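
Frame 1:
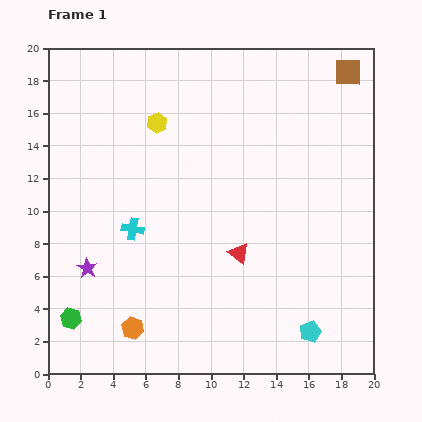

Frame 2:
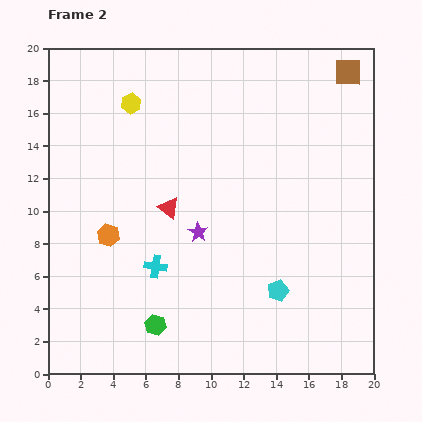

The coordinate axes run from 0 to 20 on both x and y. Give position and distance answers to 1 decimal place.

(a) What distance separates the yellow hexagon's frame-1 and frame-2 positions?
2.0

The yellow hexagon moved from (6.7, 15.4) to (5.1, 16.6), a distance of √(1.6² + 1.2²) ≈ 2.0.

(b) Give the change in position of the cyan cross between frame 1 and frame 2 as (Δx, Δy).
(1.4, -2.3)

The cyan cross was at (5.2, 8.9) in frame 1 and (6.6, 6.6) in frame 2.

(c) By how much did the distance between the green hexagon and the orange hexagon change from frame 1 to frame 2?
+2.4

Distance in frame 1: 3.8. Distance in frame 2: 6.2.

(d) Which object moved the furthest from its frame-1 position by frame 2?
the purple star

(moved 7.1; next 5.9)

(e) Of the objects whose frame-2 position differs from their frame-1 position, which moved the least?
the yellow hexagon

(moved 2.0)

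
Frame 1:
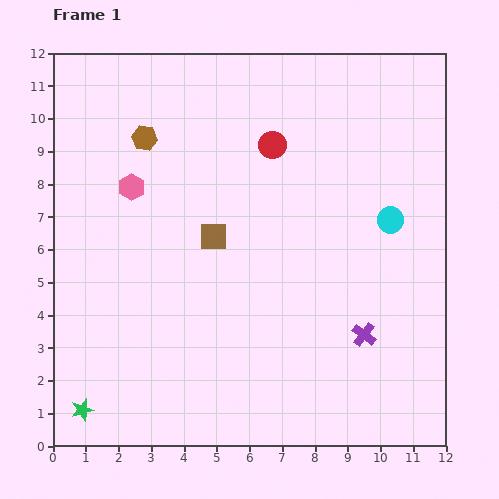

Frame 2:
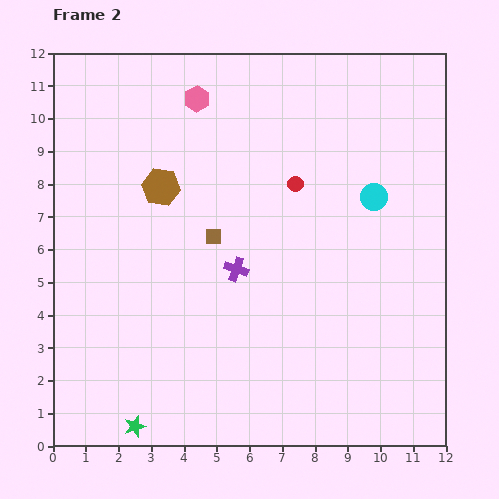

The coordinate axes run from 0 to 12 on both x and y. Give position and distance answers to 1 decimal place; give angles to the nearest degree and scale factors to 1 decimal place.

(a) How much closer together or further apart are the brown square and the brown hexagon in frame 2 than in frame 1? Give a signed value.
-1.5

Distance in frame 1: 3.7. Distance in frame 2: 2.2.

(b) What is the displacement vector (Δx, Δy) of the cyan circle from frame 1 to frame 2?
(-0.5, 0.7)

The cyan circle was at (10.3, 6.9) in frame 1 and (9.8, 7.6) in frame 2.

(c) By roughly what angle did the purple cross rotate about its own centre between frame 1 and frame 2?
18° counter-clockwise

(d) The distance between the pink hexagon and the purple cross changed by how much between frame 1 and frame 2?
-3.1

Distance in frame 1: 8.4. Distance in frame 2: 5.3.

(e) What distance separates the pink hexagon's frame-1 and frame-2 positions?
3.4

The pink hexagon moved from (2.4, 7.9) to (4.4, 10.6), a distance of √(2.0² + 2.7²) ≈ 3.4.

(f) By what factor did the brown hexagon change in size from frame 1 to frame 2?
1.5×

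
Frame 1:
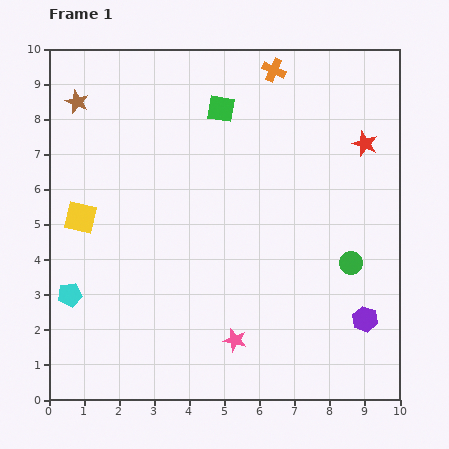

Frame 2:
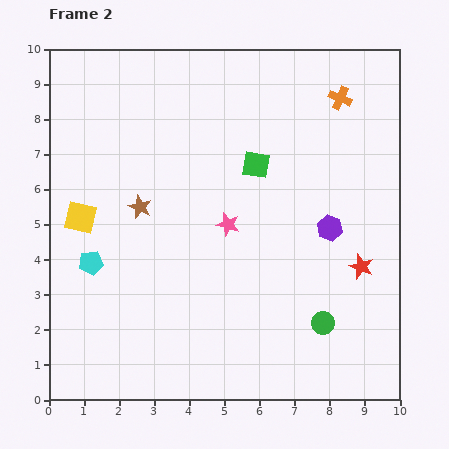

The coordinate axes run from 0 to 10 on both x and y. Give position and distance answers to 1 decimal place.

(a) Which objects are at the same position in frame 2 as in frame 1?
the yellow square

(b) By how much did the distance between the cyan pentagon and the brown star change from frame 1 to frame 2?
-3.4

Distance in frame 1: 5.5. Distance in frame 2: 2.1.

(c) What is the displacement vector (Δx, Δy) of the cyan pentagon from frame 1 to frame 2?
(0.6, 0.9)

The cyan pentagon was at (0.6, 3.0) in frame 1 and (1.2, 3.9) in frame 2.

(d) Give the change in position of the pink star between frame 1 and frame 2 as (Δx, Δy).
(-0.2, 3.3)

The pink star was at (5.3, 1.7) in frame 1 and (5.1, 5.0) in frame 2.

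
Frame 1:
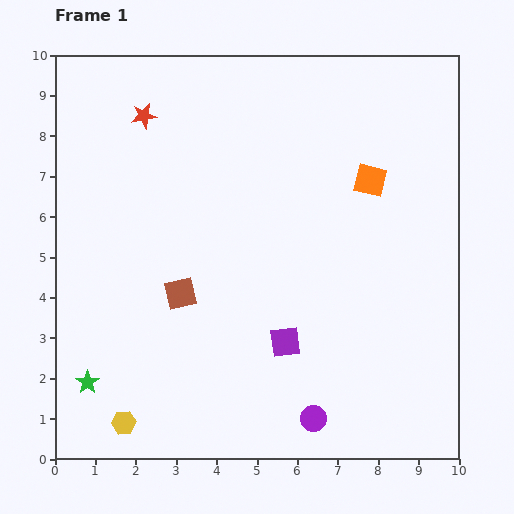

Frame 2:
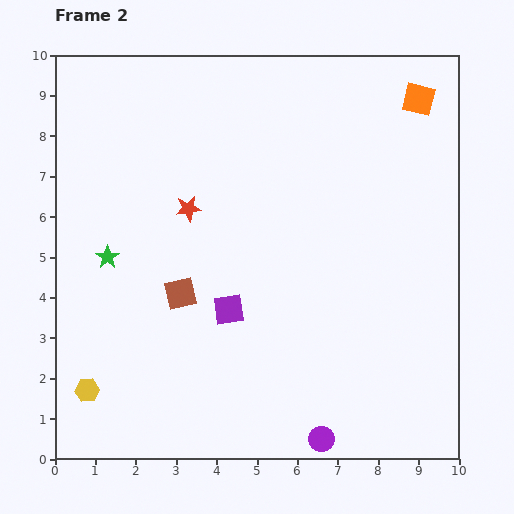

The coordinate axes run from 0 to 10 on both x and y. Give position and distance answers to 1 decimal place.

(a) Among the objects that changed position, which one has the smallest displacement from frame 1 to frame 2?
the purple circle

(moved 0.5)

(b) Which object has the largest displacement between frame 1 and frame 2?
the green star

(moved 3.1; next 2.5)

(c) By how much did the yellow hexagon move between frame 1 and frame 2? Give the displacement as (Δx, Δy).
(-0.9, 0.8)

The yellow hexagon was at (1.7, 0.9) in frame 1 and (0.8, 1.7) in frame 2.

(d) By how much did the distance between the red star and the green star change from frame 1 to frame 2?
-4.4

Distance in frame 1: 6.7. Distance in frame 2: 2.3.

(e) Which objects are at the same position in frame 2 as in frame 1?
the brown square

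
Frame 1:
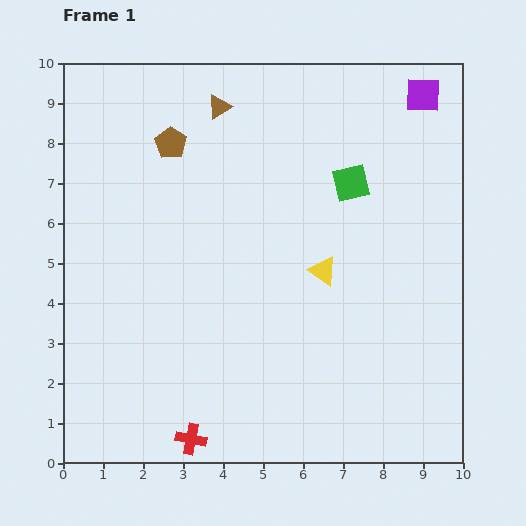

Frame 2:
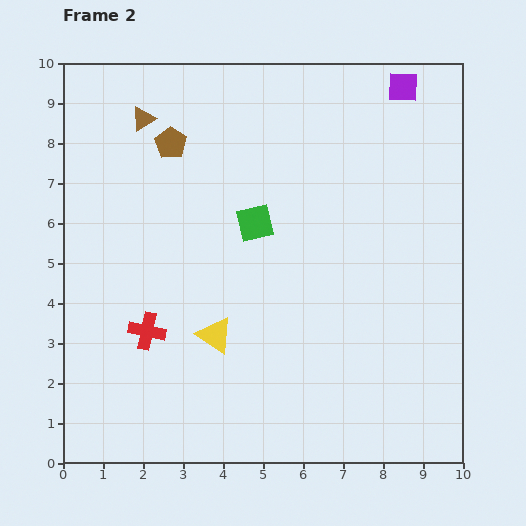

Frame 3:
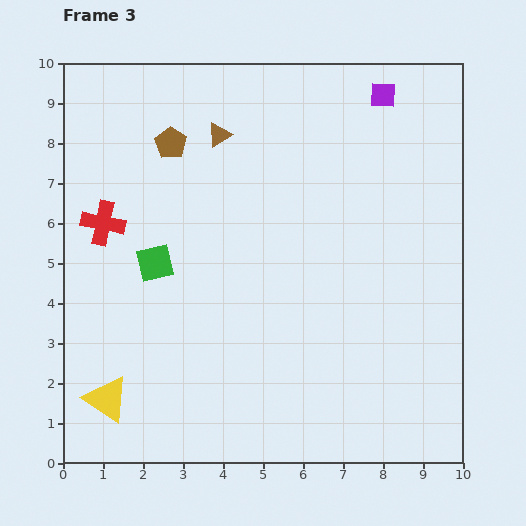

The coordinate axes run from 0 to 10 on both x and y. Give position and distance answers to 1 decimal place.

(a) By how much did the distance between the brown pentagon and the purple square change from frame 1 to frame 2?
-0.4

Distance in frame 1: 6.4. Distance in frame 2: 6.0.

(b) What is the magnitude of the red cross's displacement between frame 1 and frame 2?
2.9

The red cross moved from (3.2, 0.6) to (2.1, 3.3), a distance of √(1.1² + 2.7²) ≈ 2.9.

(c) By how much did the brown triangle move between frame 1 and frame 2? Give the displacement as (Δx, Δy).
(-1.9, -0.3)

The brown triangle was at (3.9, 8.9) in frame 1 and (2.0, 8.6) in frame 2.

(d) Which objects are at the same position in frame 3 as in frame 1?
the brown pentagon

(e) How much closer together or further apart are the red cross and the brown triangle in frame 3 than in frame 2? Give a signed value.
-1.7

Distance in frame 2: 5.3. Distance in frame 3: 3.6.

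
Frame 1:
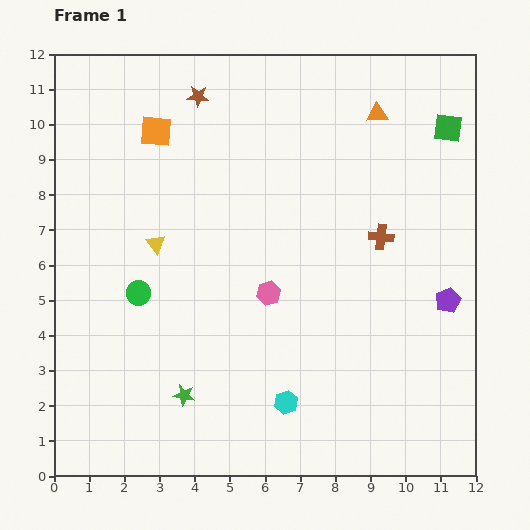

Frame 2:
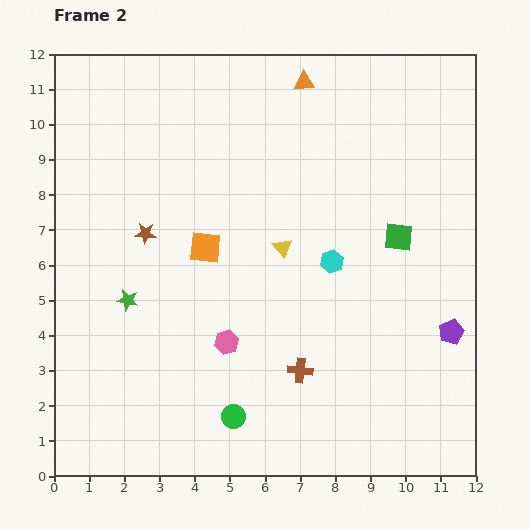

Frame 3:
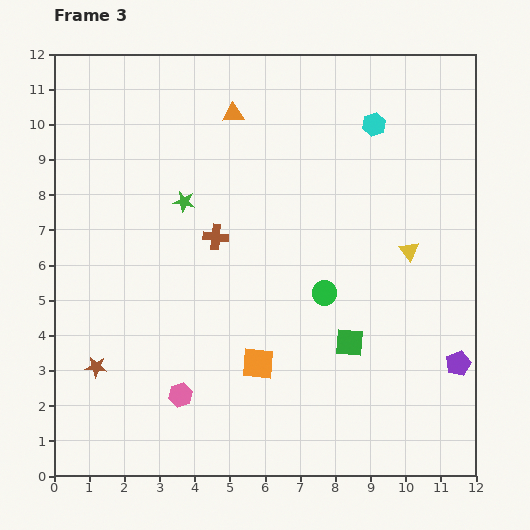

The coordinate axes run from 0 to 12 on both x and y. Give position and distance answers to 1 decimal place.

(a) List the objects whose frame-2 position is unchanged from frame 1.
none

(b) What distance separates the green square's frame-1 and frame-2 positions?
3.4

The green square moved from (11.2, 9.9) to (9.8, 6.8), a distance of √(1.4² + 3.1²) ≈ 3.4.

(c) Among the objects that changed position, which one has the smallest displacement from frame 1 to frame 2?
the purple pentagon

(moved 0.9)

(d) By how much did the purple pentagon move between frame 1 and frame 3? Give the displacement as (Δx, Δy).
(0.3, -1.8)

The purple pentagon was at (11.2, 5.0) in frame 1 and (11.5, 3.2) in frame 3.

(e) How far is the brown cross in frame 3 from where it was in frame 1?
4.7

The brown cross moved from (9.3, 6.8) to (4.6, 6.8), a distance of √(4.7² + 0.0²) ≈ 4.7.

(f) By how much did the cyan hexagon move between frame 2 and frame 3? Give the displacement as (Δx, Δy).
(1.2, 3.9)

The cyan hexagon was at (7.9, 6.1) in frame 2 and (9.1, 10.0) in frame 3.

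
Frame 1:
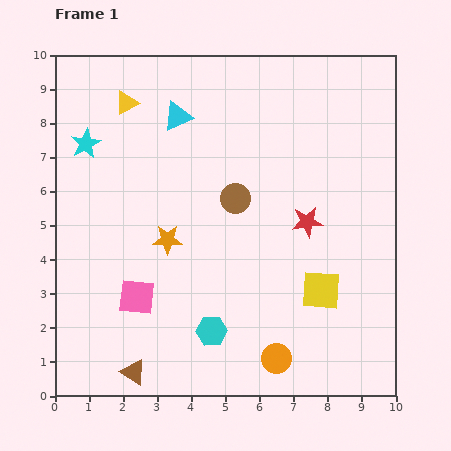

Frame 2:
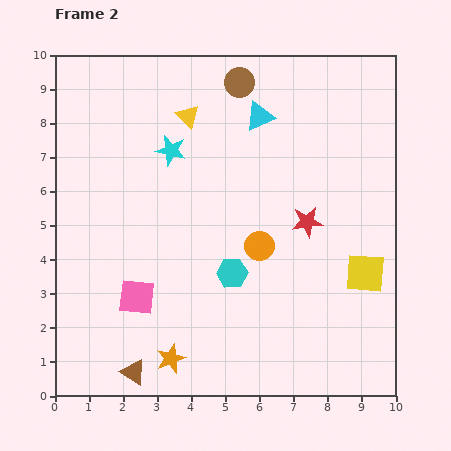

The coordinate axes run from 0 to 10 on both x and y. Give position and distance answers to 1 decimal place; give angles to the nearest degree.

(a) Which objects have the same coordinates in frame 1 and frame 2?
the pink square, the red star, the brown triangle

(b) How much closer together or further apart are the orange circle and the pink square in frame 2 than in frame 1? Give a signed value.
-0.6

Distance in frame 1: 4.5. Distance in frame 2: 3.9.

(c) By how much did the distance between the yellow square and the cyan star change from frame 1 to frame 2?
-1.4

Distance in frame 1: 8.1. Distance in frame 2: 6.7.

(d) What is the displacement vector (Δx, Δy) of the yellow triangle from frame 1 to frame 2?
(1.8, -0.4)

The yellow triangle was at (2.1, 8.6) in frame 1 and (3.9, 8.2) in frame 2.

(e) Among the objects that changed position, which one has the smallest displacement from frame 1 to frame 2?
the yellow square

(moved 1.4)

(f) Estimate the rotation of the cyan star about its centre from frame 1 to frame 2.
30° counter-clockwise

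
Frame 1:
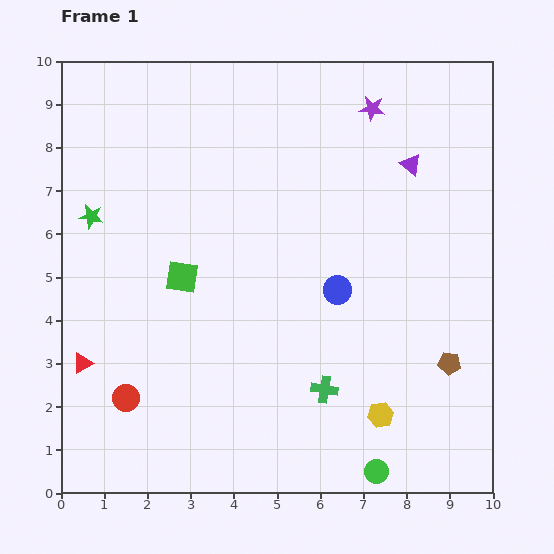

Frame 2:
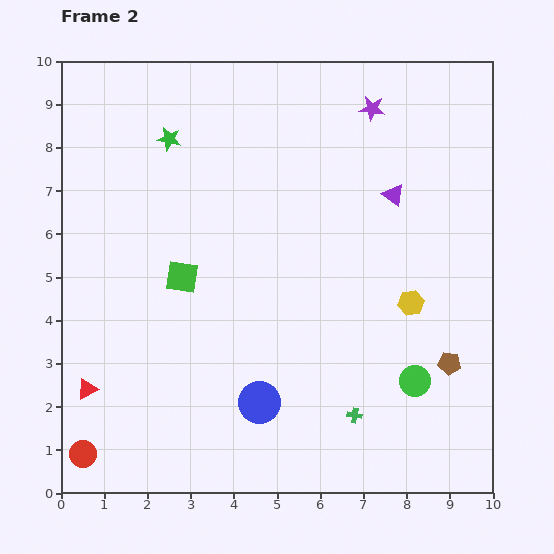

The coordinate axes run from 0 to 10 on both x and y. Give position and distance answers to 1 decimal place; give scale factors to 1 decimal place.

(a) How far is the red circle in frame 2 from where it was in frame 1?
1.6

The red circle moved from (1.5, 2.2) to (0.5, 0.9), a distance of √(1.0² + 1.3²) ≈ 1.6.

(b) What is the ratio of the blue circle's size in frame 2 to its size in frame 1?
1.5×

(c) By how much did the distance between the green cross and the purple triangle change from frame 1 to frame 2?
-0.4

Distance in frame 1: 5.6. Distance in frame 2: 5.2.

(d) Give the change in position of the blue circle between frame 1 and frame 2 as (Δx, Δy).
(-1.8, -2.6)

The blue circle was at (6.4, 4.7) in frame 1 and (4.6, 2.1) in frame 2.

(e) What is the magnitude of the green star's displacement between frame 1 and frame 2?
2.5

The green star moved from (0.7, 6.4) to (2.5, 8.2), a distance of √(1.8² + 1.8²) ≈ 2.5.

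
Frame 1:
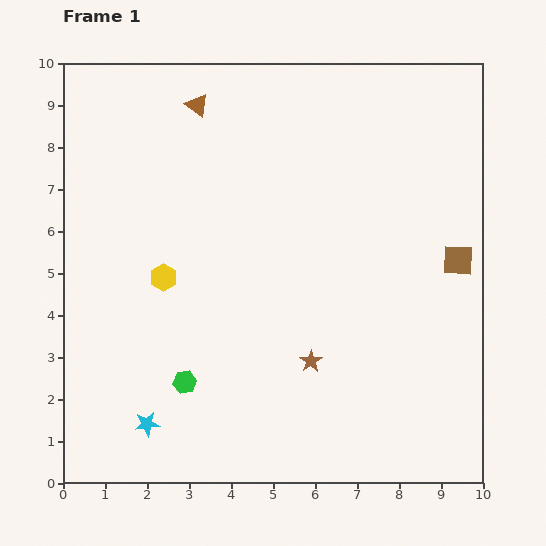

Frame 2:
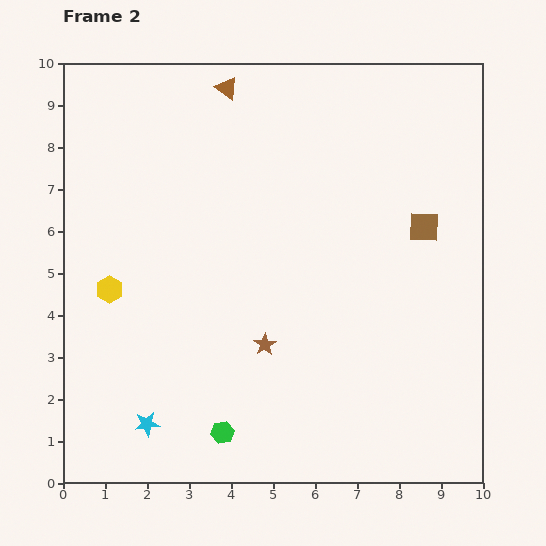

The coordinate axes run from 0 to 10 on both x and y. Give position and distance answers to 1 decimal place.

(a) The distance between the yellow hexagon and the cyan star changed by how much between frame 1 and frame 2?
-0.2

Distance in frame 1: 3.5. Distance in frame 2: 3.3.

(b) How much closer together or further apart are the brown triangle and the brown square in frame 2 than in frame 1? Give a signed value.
-1.5

Distance in frame 1: 7.2. Distance in frame 2: 5.7.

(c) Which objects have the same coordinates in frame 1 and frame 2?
the cyan star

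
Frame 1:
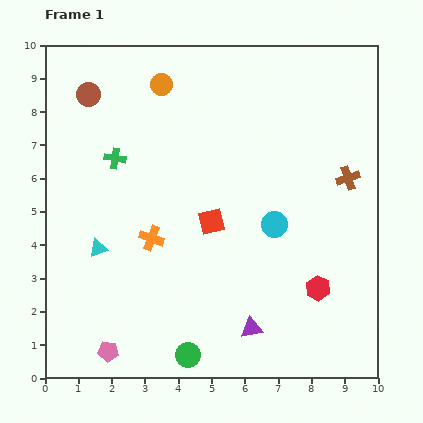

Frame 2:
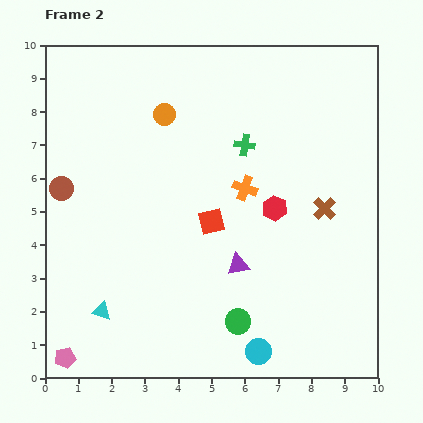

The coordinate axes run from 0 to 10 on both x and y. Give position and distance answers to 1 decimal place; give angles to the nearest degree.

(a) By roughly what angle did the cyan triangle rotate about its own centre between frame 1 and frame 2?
35° clockwise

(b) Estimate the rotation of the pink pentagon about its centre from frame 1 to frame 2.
19° counter-clockwise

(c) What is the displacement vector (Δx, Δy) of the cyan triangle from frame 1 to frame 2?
(0.1, -1.9)

The cyan triangle was at (1.6, 3.9) in frame 1 and (1.7, 2.0) in frame 2.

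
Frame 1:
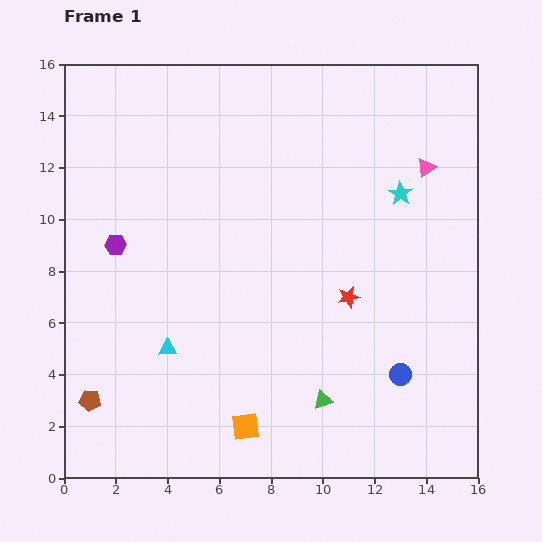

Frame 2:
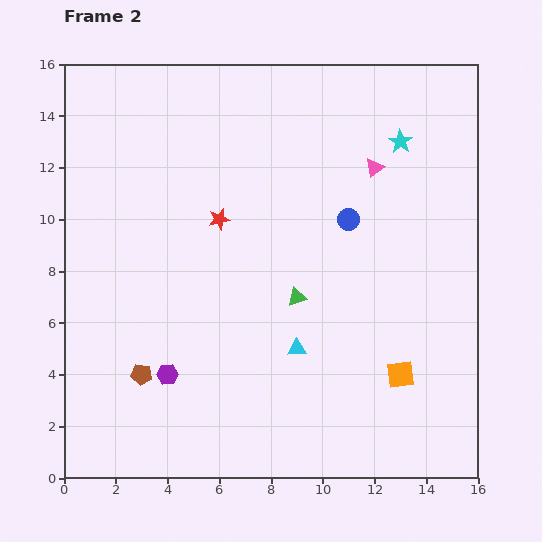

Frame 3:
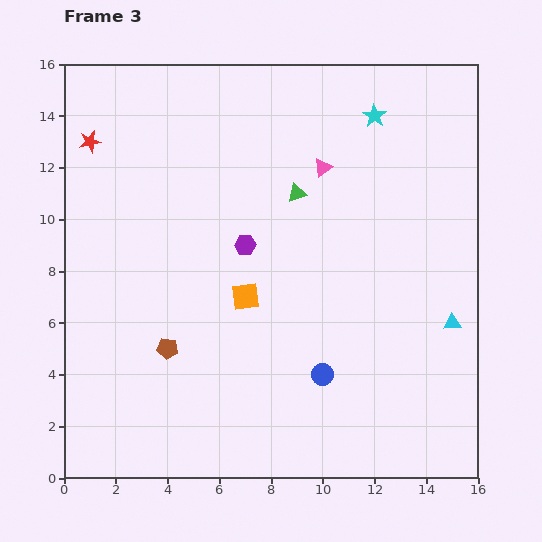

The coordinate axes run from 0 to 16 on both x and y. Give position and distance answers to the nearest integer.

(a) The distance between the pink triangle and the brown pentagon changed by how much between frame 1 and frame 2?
-4

Distance in frame 1: 16. Distance in frame 2: 12.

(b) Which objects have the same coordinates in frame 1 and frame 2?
none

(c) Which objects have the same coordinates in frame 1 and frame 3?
none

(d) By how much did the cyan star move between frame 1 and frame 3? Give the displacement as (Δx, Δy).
(-1, 3)

The cyan star was at (13, 11) in frame 1 and (12, 14) in frame 3.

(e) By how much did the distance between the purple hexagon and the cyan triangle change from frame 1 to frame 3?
+5

Distance in frame 1: 4. Distance in frame 3: 9.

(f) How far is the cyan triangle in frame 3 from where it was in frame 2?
6

The cyan triangle moved from (9, 5) to (15, 6), a distance of √(6² + 1²) ≈ 6.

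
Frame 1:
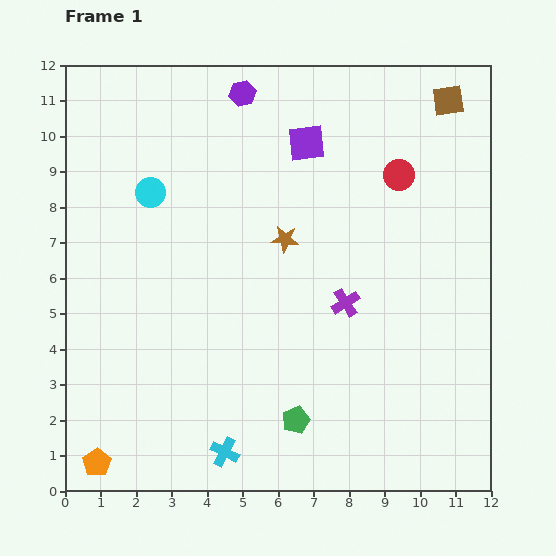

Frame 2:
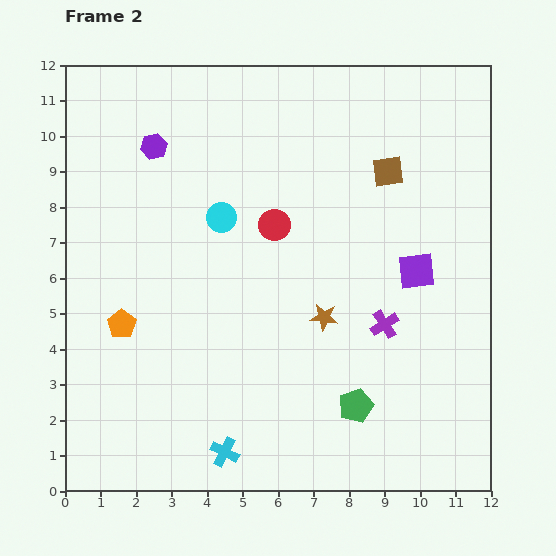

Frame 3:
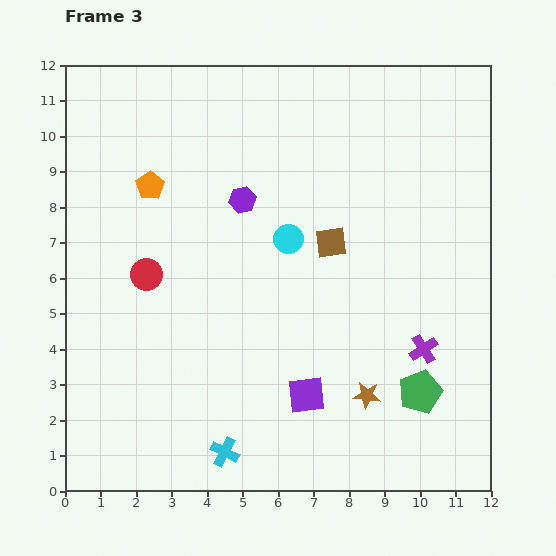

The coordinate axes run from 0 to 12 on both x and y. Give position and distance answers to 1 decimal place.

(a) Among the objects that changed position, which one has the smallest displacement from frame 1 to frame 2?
the purple cross

(moved 1.3)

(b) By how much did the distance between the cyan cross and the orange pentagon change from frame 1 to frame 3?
+4.2

Distance in frame 1: 3.6. Distance in frame 3: 7.8.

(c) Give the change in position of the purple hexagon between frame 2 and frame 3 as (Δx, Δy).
(2.5, -1.5)

The purple hexagon was at (2.5, 9.7) in frame 2 and (5.0, 8.2) in frame 3.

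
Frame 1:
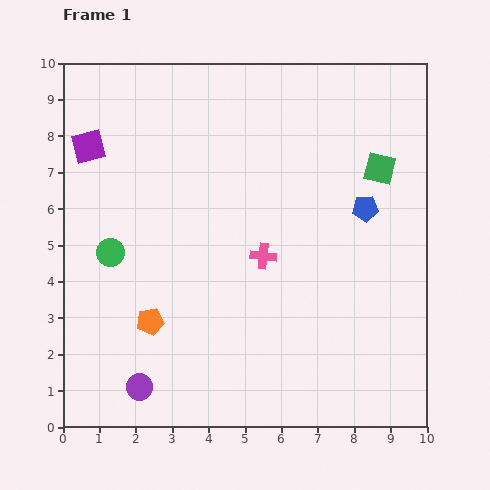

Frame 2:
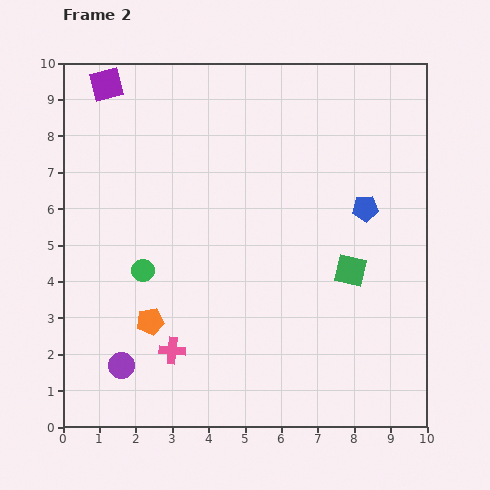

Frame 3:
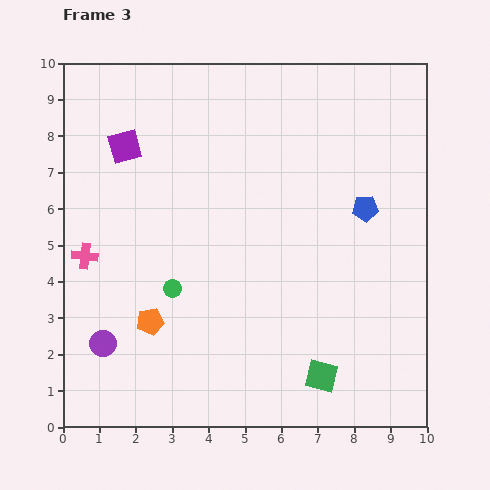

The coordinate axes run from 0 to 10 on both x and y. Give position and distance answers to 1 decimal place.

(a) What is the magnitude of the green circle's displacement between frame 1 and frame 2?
1.0

The green circle moved from (1.3, 4.8) to (2.2, 4.3), a distance of √(0.9² + 0.5²) ≈ 1.0.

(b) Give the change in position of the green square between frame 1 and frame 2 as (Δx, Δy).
(-0.8, -2.8)

The green square was at (8.7, 7.1) in frame 1 and (7.9, 4.3) in frame 2.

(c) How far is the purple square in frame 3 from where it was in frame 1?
1.0

The purple square moved from (0.7, 7.7) to (1.7, 7.7), a distance of √(1.0² + 0.0²) ≈ 1.0.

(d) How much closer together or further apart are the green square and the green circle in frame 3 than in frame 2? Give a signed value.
-0.9

Distance in frame 2: 5.7. Distance in frame 3: 4.8.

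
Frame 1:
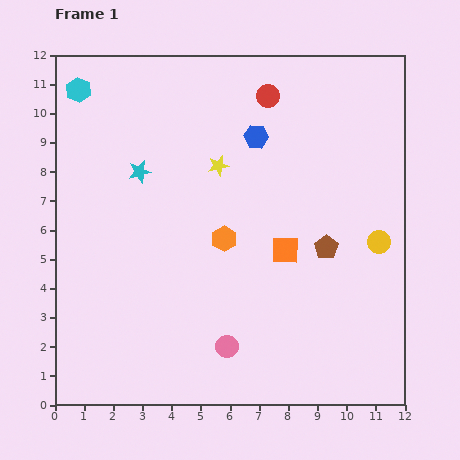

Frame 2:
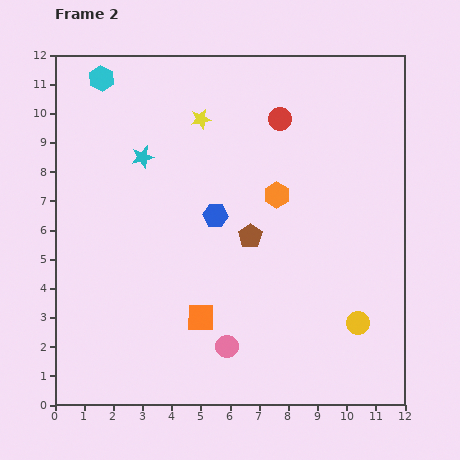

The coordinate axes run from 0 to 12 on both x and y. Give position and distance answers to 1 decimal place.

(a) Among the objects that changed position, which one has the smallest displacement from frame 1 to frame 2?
the cyan star

(moved 0.5)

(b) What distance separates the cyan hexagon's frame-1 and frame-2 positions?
0.9

The cyan hexagon moved from (0.8, 10.8) to (1.6, 11.2), a distance of √(0.8² + 0.4²) ≈ 0.9.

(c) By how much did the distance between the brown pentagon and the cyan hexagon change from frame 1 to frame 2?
-2.7

Distance in frame 1: 10.1. Distance in frame 2: 7.4.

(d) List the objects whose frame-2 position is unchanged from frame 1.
the pink circle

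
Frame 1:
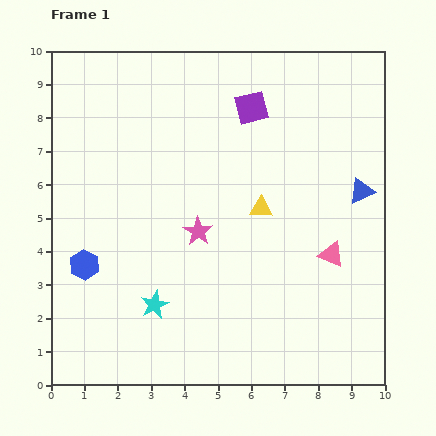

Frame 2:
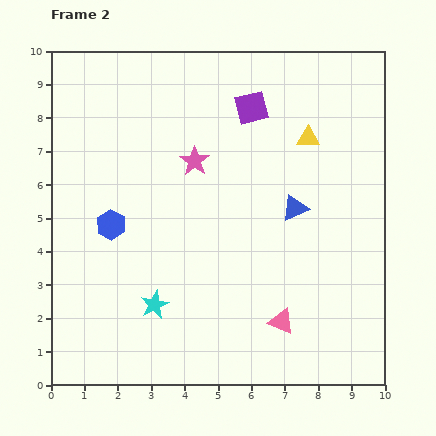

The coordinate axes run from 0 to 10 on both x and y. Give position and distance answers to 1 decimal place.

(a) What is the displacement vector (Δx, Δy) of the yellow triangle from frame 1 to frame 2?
(1.4, 2.1)

The yellow triangle was at (6.3, 5.3) in frame 1 and (7.7, 7.4) in frame 2.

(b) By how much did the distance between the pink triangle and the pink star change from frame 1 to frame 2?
+1.4

Distance in frame 1: 4.1. Distance in frame 2: 5.5.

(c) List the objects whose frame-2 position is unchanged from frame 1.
the cyan star, the purple square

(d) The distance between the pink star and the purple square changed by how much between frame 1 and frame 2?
-1.7

Distance in frame 1: 4.0. Distance in frame 2: 2.3.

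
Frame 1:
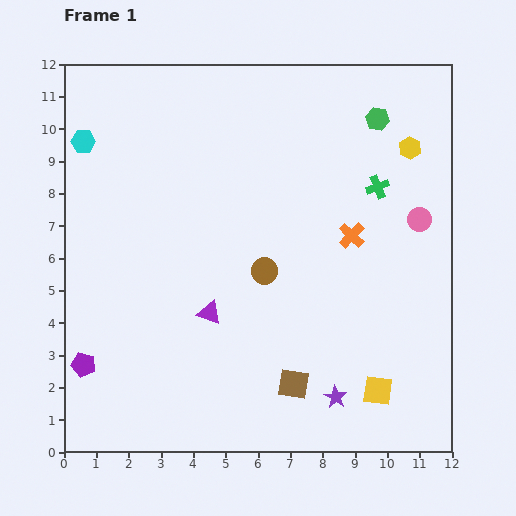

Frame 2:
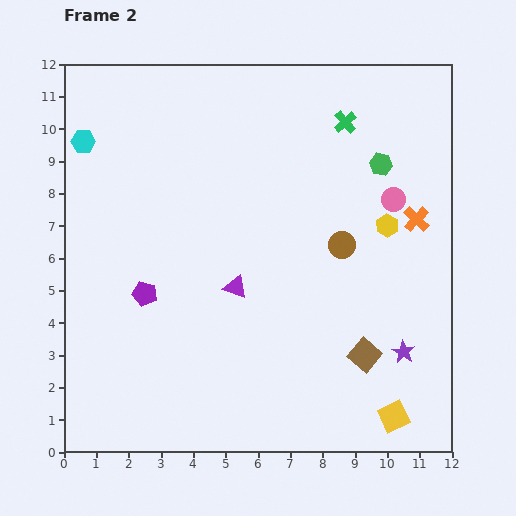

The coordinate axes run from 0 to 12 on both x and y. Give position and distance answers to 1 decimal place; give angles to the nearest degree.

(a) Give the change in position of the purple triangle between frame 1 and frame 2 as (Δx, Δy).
(0.8, 0.8)

The purple triangle was at (4.5, 4.3) in frame 1 and (5.3, 5.1) in frame 2.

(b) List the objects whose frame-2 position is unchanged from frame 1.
the cyan hexagon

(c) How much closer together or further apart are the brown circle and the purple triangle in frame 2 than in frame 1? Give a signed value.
+1.4

Distance in frame 1: 2.1. Distance in frame 2: 3.5.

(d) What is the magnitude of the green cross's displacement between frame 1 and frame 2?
2.2

The green cross moved from (9.7, 8.2) to (8.7, 10.2), a distance of √(1.0² + 2.0²) ≈ 2.2.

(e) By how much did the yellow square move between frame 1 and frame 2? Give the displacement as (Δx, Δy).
(0.5, -0.8)

The yellow square was at (9.7, 1.9) in frame 1 and (10.2, 1.1) in frame 2.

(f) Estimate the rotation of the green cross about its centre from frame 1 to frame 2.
19° counter-clockwise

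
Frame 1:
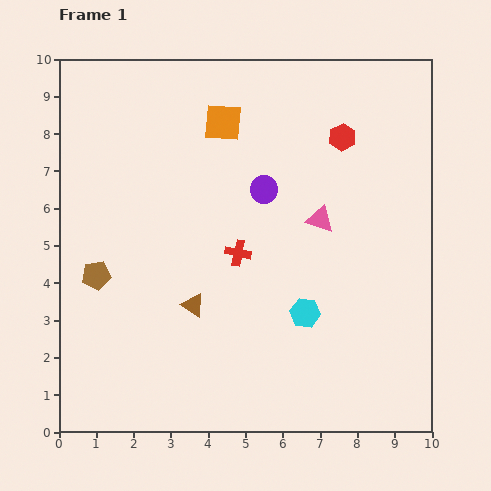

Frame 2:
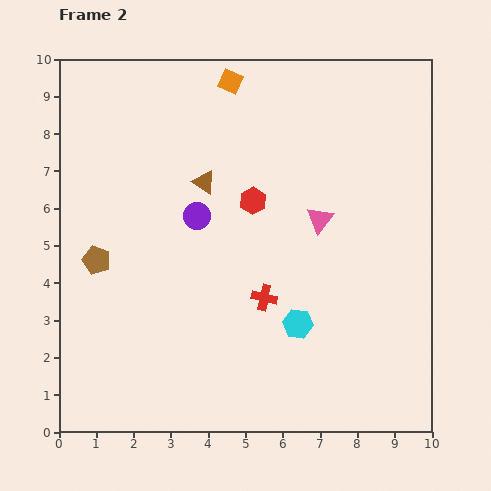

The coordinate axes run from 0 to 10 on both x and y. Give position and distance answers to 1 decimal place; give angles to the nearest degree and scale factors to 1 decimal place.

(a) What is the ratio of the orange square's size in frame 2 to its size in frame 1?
0.6×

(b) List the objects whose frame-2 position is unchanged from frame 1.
the pink triangle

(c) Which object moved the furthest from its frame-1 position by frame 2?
the brown triangle

(moved 3.3; next 2.9)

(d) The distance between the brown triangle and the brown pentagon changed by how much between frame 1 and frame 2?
+0.9

Distance in frame 1: 2.7. Distance in frame 2: 3.6.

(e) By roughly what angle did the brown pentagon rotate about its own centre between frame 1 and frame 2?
29° clockwise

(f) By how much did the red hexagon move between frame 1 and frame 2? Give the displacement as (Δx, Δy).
(-2.4, -1.7)

The red hexagon was at (7.6, 7.9) in frame 1 and (5.2, 6.2) in frame 2.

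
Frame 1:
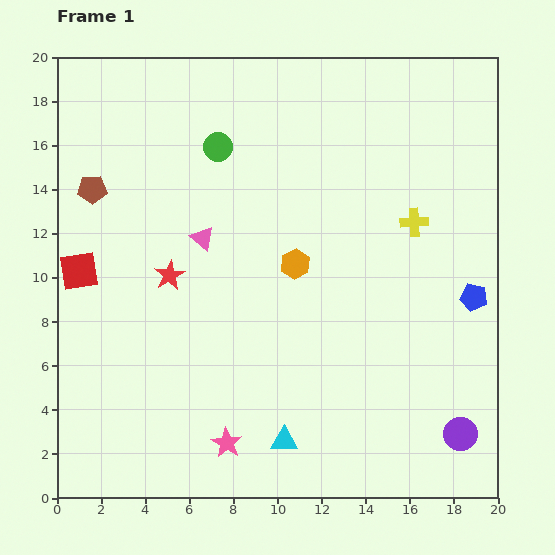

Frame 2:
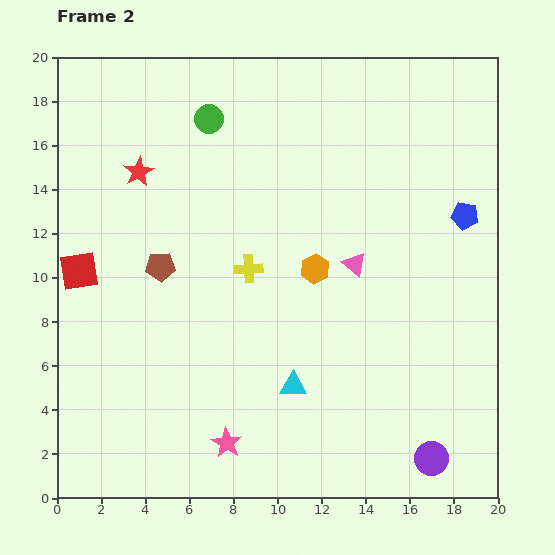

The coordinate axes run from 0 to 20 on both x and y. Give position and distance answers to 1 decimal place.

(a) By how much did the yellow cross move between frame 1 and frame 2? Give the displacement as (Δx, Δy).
(-7.5, -2.1)

The yellow cross was at (16.2, 12.5) in frame 1 and (8.7, 10.4) in frame 2.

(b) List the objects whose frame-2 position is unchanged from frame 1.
the red square, the pink star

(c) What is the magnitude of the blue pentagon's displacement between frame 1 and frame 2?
3.7

The blue pentagon moved from (18.9, 9.1) to (18.5, 12.8), a distance of √(0.4² + 3.7²) ≈ 3.7.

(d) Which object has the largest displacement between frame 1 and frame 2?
the yellow cross

(moved 7.8; next 7.0)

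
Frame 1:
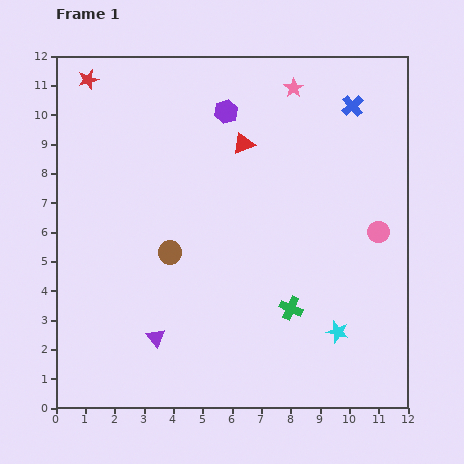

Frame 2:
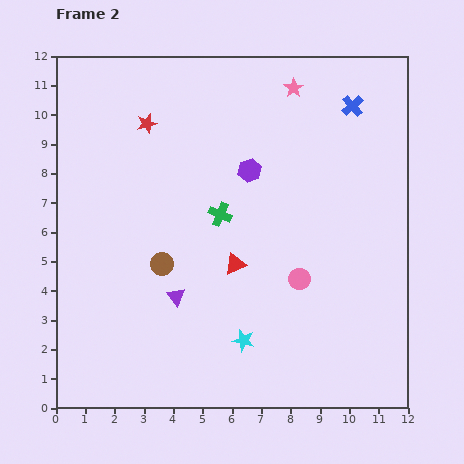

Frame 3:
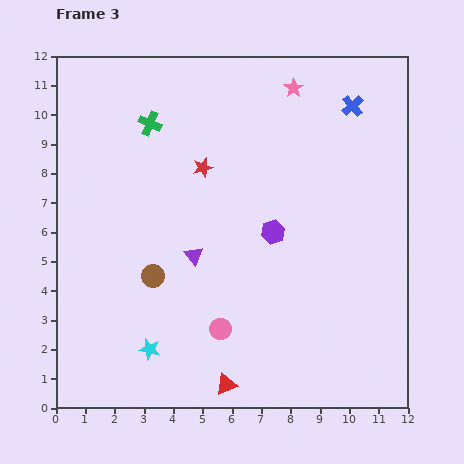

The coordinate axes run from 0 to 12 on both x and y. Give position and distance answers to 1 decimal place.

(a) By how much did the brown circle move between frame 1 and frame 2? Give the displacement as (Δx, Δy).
(-0.3, -0.4)

The brown circle was at (3.9, 5.3) in frame 1 and (3.6, 4.9) in frame 2.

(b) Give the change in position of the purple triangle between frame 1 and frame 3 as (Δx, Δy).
(1.3, 2.8)

The purple triangle was at (3.4, 2.4) in frame 1 and (4.7, 5.2) in frame 3.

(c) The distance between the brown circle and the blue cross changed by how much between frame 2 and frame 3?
+0.4

Distance in frame 2: 8.5. Distance in frame 3: 8.9.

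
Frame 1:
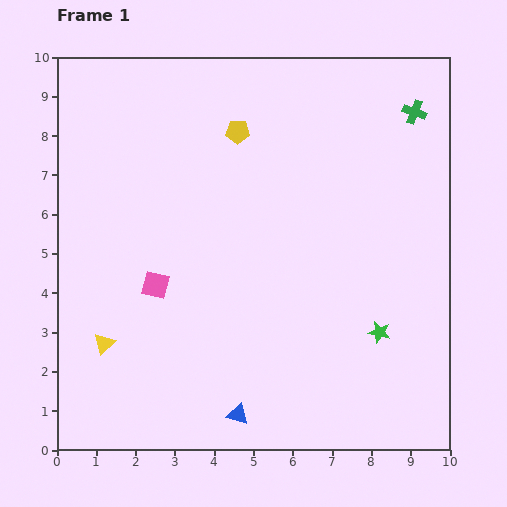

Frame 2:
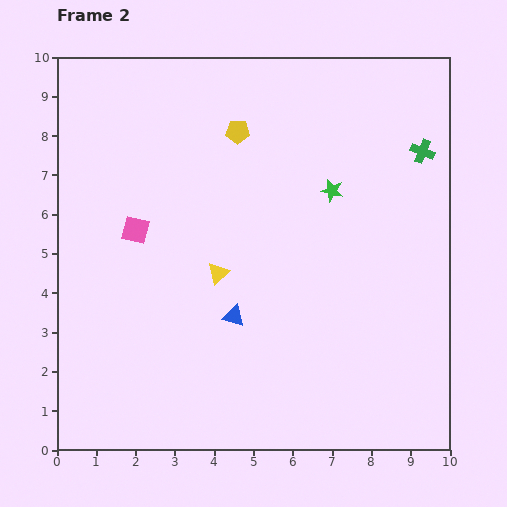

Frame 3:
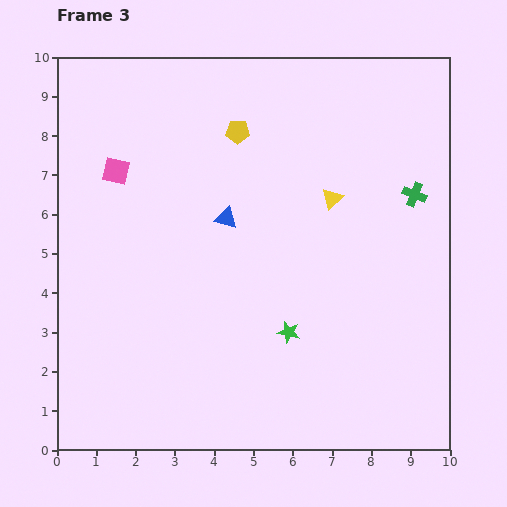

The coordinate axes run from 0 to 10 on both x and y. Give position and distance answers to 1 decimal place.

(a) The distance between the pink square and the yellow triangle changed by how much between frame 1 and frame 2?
+0.4

Distance in frame 1: 2.0. Distance in frame 2: 2.4.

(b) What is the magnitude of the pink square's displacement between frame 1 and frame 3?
3.1

The pink square moved from (2.5, 4.2) to (1.5, 7.1), a distance of √(1.0² + 2.9²) ≈ 3.1.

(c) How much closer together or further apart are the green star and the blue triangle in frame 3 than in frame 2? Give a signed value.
-0.8

Distance in frame 2: 4.1. Distance in frame 3: 3.3.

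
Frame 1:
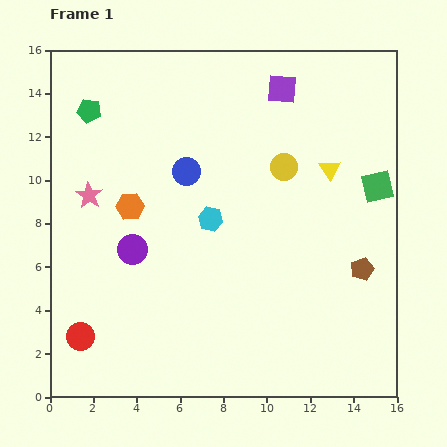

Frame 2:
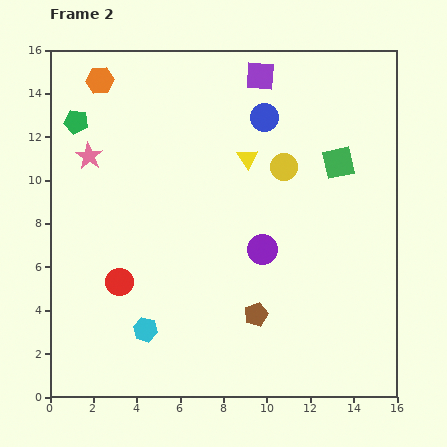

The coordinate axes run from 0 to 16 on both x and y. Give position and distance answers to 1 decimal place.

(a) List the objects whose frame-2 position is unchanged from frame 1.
the yellow circle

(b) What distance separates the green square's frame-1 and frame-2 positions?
2.1

The green square moved from (15.1, 9.7) to (13.3, 10.8), a distance of √(1.8² + 1.1²) ≈ 2.1.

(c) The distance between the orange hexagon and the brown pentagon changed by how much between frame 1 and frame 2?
+1.9

Distance in frame 1: 11.1. Distance in frame 2: 13.0.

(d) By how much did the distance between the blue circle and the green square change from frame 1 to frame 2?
-4.8

Distance in frame 1: 8.8. Distance in frame 2: 4.0.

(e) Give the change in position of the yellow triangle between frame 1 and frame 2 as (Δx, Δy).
(-3.8, 0.5)

The yellow triangle was at (12.9, 10.5) in frame 1 and (9.1, 11.0) in frame 2.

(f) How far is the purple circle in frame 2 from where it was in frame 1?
6.0

The purple circle moved from (3.8, 6.8) to (9.8, 6.8), a distance of √(6.0² + 0.0²) ≈ 6.0.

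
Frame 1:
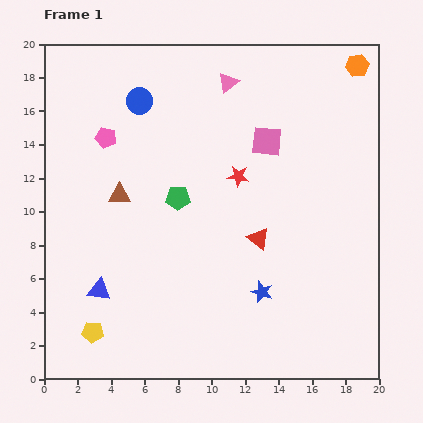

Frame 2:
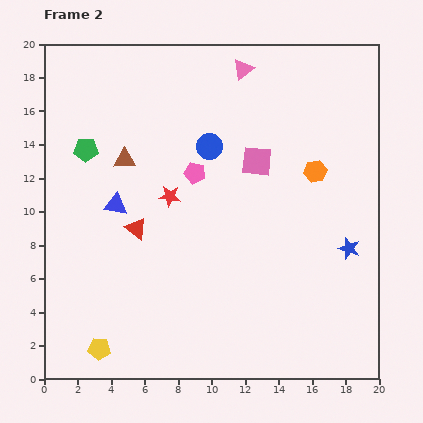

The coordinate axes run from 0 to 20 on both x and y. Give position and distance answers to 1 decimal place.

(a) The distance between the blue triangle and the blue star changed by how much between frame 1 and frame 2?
+4.4

Distance in frame 1: 9.7. Distance in frame 2: 14.1.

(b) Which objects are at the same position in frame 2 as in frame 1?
none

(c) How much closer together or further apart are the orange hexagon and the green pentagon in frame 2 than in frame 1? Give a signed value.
+0.5

Distance in frame 1: 13.3. Distance in frame 2: 13.8.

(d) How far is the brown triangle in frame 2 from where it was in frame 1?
2.1

The brown triangle moved from (4.5, 11.0) to (4.8, 13.1), a distance of √(0.3² + 2.1²) ≈ 2.1.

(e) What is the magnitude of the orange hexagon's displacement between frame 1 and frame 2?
6.8

The orange hexagon moved from (18.7, 18.7) to (16.2, 12.4), a distance of √(2.5² + 6.3²) ≈ 6.8.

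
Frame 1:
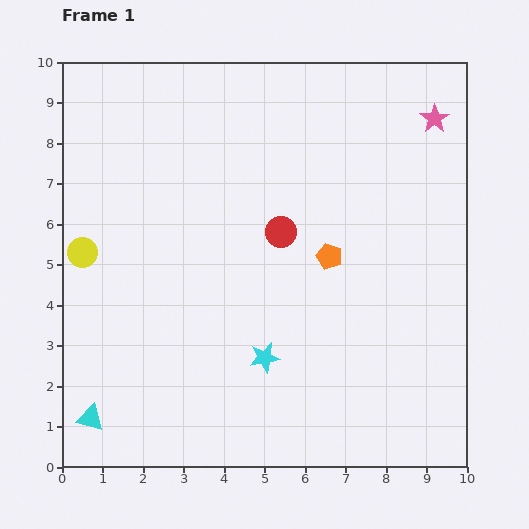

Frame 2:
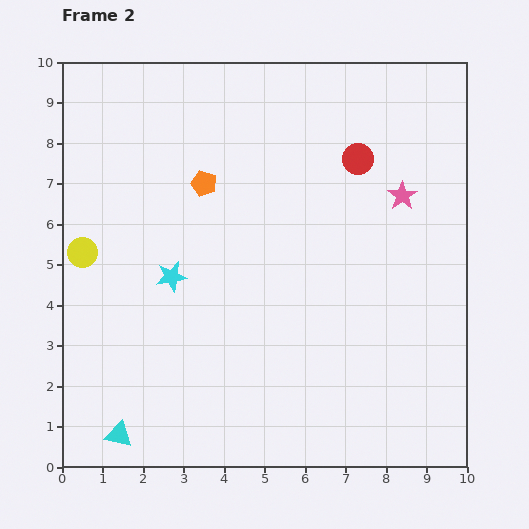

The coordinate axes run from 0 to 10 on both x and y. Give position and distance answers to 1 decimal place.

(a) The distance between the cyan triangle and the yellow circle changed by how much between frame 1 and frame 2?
+0.5

Distance in frame 1: 4.1. Distance in frame 2: 4.6.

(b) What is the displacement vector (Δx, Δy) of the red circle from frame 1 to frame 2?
(1.9, 1.8)

The red circle was at (5.4, 5.8) in frame 1 and (7.3, 7.6) in frame 2.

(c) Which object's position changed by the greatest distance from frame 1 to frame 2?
the orange pentagon

(moved 3.6; next 3.0)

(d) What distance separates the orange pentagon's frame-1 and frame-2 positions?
3.6

The orange pentagon moved from (6.6, 5.2) to (3.5, 7.0), a distance of √(3.1² + 1.8²) ≈ 3.6.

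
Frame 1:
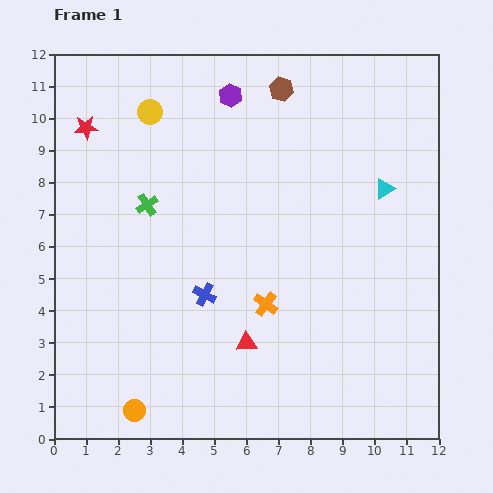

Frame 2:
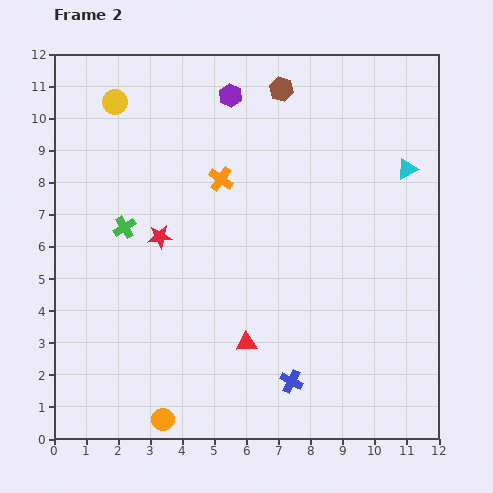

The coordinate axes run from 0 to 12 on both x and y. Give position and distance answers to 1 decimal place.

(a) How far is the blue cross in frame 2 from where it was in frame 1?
3.8

The blue cross moved from (4.7, 4.5) to (7.4, 1.8), a distance of √(2.7² + 2.7²) ≈ 3.8.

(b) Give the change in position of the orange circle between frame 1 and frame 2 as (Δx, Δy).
(0.9, -0.3)

The orange circle was at (2.5, 0.9) in frame 1 and (3.4, 0.6) in frame 2.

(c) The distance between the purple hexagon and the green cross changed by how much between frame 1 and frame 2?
+1.0

Distance in frame 1: 4.3. Distance in frame 2: 5.3.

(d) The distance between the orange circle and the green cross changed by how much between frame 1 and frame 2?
-0.3

Distance in frame 1: 6.4. Distance in frame 2: 6.1.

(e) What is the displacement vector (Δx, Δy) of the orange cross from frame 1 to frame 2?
(-1.4, 3.9)

The orange cross was at (6.6, 4.2) in frame 1 and (5.2, 8.1) in frame 2.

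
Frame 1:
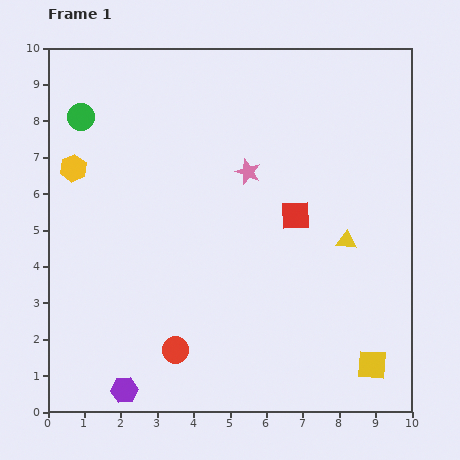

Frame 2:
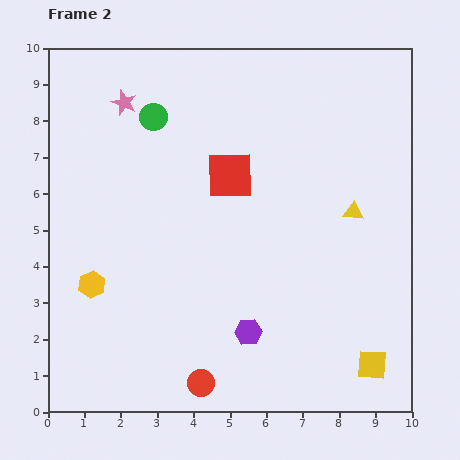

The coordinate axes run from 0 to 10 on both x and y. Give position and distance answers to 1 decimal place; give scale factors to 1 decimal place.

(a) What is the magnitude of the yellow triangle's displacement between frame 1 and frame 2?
0.8

The yellow triangle moved from (8.2, 4.7) to (8.4, 5.5), a distance of √(0.2² + 0.8²) ≈ 0.8.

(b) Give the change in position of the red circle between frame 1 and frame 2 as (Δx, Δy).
(0.7, -0.9)

The red circle was at (3.5, 1.7) in frame 1 and (4.2, 0.8) in frame 2.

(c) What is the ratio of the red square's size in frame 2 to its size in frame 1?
1.6×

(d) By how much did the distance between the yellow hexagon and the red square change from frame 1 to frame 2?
-1.4

Distance in frame 1: 6.2. Distance in frame 2: 4.8.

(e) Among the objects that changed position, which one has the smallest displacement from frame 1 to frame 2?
the yellow triangle

(moved 0.8)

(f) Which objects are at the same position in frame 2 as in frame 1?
the yellow square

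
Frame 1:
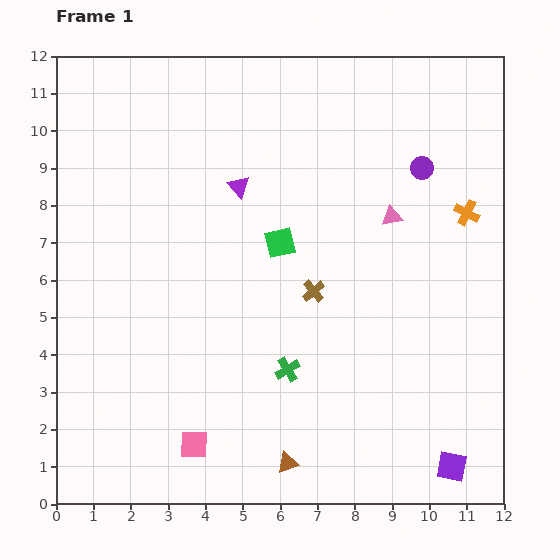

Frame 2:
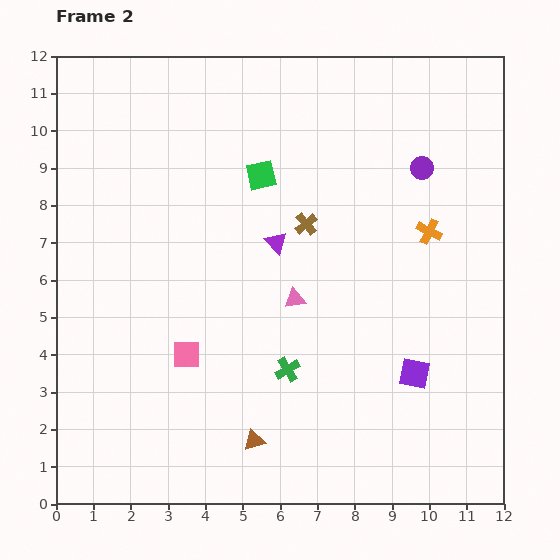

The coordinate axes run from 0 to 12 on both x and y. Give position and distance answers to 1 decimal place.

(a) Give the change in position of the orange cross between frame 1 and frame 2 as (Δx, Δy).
(-1.0, -0.5)

The orange cross was at (11.0, 7.8) in frame 1 and (10.0, 7.3) in frame 2.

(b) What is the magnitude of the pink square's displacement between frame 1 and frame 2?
2.4

The pink square moved from (3.7, 1.6) to (3.5, 4.0), a distance of √(0.2² + 2.4²) ≈ 2.4.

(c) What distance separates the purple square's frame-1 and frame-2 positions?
2.7

The purple square moved from (10.6, 1.0) to (9.6, 3.5), a distance of √(1.0² + 2.5²) ≈ 2.7.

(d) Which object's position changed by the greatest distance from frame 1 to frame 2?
the pink triangle

(moved 3.4; next 2.7)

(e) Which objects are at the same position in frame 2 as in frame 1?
the purple circle, the green cross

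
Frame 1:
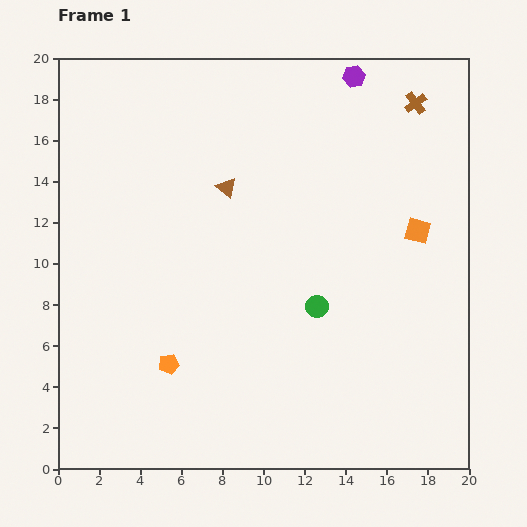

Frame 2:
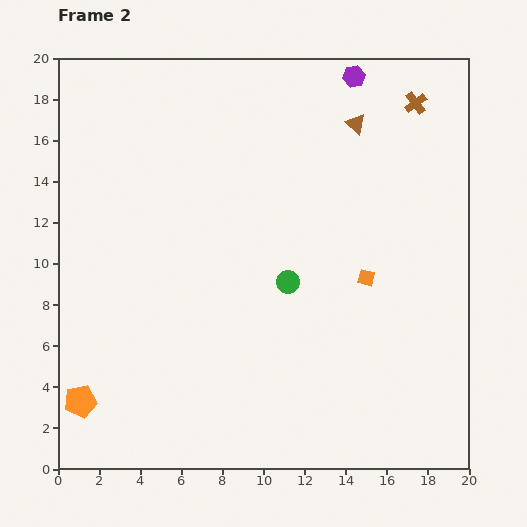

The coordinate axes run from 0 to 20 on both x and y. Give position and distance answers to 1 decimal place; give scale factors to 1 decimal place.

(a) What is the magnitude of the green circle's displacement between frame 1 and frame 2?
1.8

The green circle moved from (12.6, 7.9) to (11.2, 9.1), a distance of √(1.4² + 1.2²) ≈ 1.8.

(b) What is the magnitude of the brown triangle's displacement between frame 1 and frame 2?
7.0

The brown triangle moved from (8.2, 13.7) to (14.5, 16.8), a distance of √(6.3² + 3.1²) ≈ 7.0.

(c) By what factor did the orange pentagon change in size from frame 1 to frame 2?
1.6×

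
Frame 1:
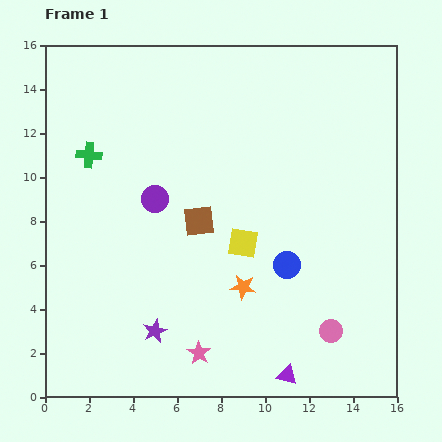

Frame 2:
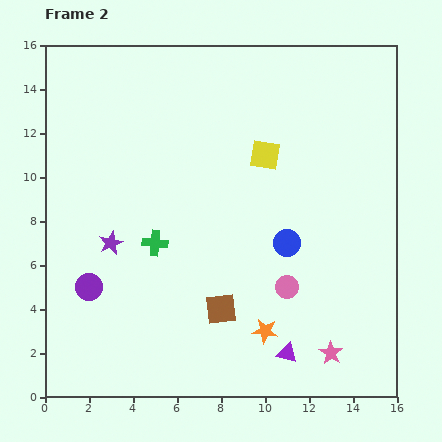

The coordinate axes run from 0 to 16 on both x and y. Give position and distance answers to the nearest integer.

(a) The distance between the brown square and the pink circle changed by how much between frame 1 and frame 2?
-5

Distance in frame 1: 8. Distance in frame 2: 3.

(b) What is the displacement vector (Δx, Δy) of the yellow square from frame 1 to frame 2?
(1, 4)

The yellow square was at (9, 7) in frame 1 and (10, 11) in frame 2.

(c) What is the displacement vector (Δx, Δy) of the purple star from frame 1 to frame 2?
(-2, 4)

The purple star was at (5, 3) in frame 1 and (3, 7) in frame 2.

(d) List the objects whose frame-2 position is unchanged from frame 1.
none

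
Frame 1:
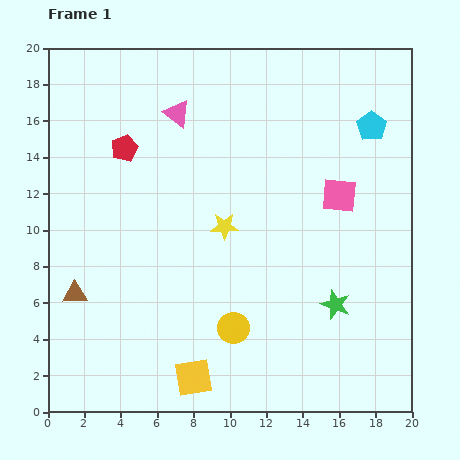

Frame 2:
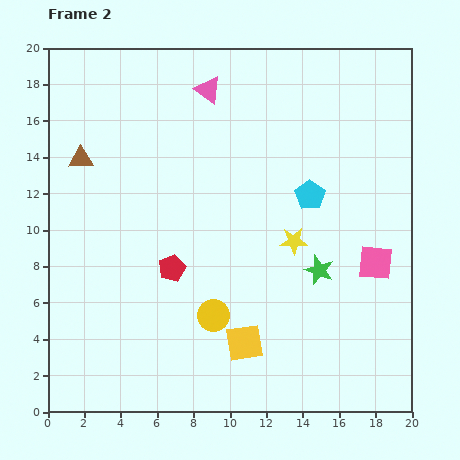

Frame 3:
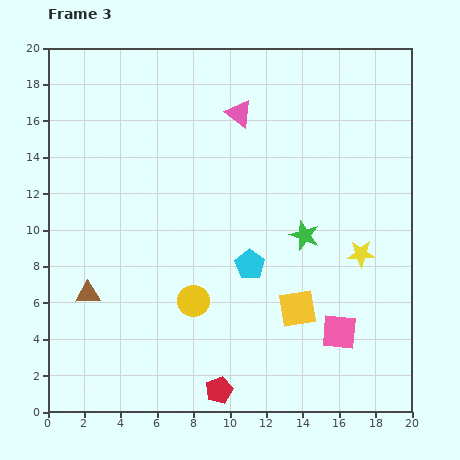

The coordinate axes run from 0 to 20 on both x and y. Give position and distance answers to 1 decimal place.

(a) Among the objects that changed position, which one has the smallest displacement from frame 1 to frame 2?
the yellow circle

(moved 1.3)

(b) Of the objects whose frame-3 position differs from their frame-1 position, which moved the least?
the brown triangle

(moved 0.7)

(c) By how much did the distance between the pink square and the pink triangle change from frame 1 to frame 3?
+3.2

Distance in frame 1: 10.0. Distance in frame 3: 13.2.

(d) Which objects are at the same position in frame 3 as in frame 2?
none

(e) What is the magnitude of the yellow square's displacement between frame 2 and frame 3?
3.5

The yellow square moved from (10.8, 3.8) to (13.7, 5.7), a distance of √(2.9² + 1.9²) ≈ 3.5.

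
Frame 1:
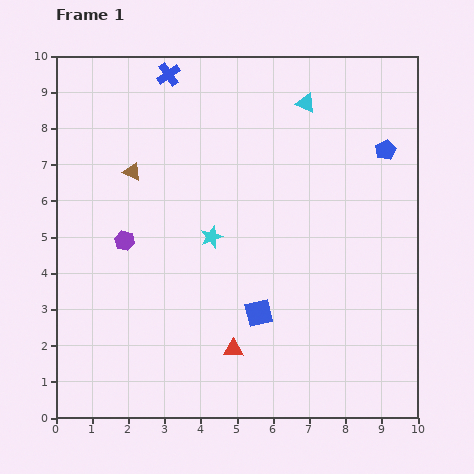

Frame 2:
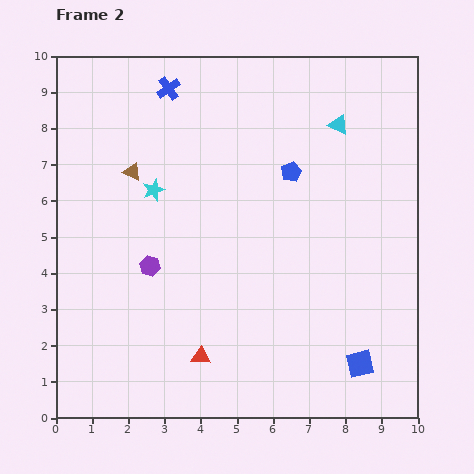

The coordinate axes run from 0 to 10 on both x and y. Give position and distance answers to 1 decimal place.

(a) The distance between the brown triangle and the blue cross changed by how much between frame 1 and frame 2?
-0.4

Distance in frame 1: 2.9. Distance in frame 2: 2.5.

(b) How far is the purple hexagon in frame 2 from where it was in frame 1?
1.0

The purple hexagon moved from (1.9, 4.9) to (2.6, 4.2), a distance of √(0.7² + 0.7²) ≈ 1.0.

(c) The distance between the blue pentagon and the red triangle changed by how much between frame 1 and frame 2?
-1.2

Distance in frame 1: 6.9. Distance in frame 2: 5.7.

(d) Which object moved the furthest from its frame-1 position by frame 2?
the blue square

(moved 3.1; next 2.7)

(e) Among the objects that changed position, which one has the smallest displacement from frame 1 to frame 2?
the blue cross

(moved 0.4)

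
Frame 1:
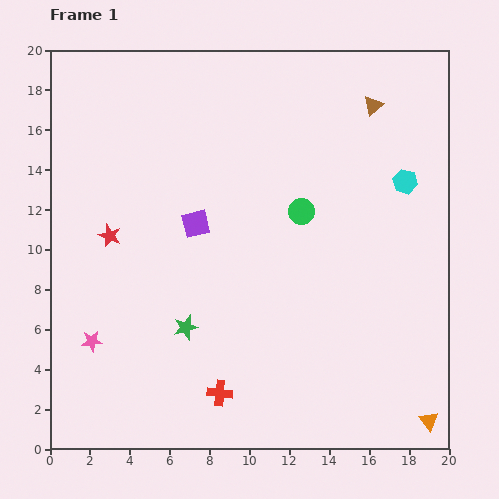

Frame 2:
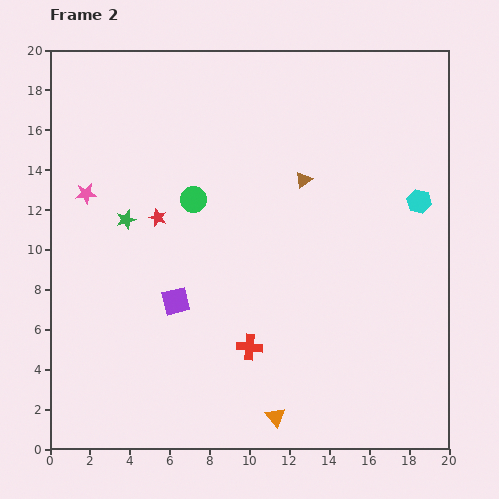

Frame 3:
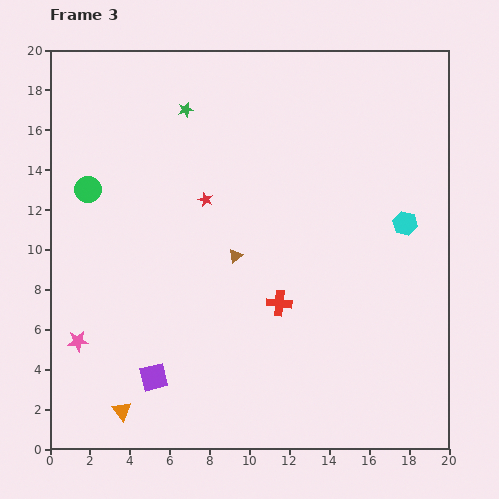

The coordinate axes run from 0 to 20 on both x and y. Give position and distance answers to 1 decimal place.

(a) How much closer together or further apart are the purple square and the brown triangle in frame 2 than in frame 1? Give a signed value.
-1.9

Distance in frame 1: 10.7. Distance in frame 2: 8.8.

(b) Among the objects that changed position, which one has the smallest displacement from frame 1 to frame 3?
the pink star

(moved 0.7)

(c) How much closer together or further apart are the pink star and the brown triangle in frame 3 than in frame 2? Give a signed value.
-1.9

Distance in frame 2: 10.9. Distance in frame 3: 9.0.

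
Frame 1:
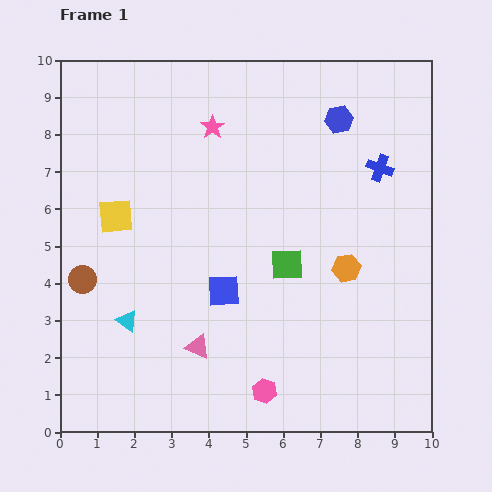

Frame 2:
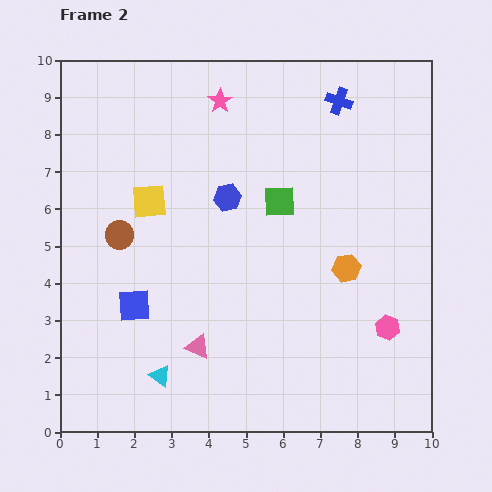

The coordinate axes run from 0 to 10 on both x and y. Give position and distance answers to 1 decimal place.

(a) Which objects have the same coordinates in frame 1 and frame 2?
the pink triangle, the orange hexagon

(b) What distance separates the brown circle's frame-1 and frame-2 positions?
1.6

The brown circle moved from (0.6, 4.1) to (1.6, 5.3), a distance of √(1.0² + 1.2²) ≈ 1.6.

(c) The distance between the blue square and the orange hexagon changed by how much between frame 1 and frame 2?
+2.4

Distance in frame 1: 3.4. Distance in frame 2: 5.8.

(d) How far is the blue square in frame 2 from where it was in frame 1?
2.4

The blue square moved from (4.4, 3.8) to (2.0, 3.4), a distance of √(2.4² + 0.4²) ≈ 2.4.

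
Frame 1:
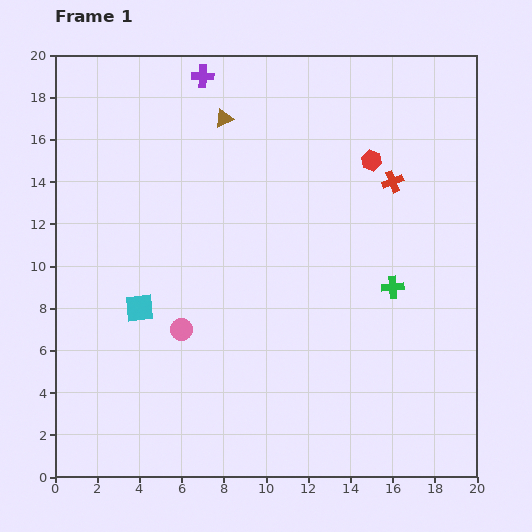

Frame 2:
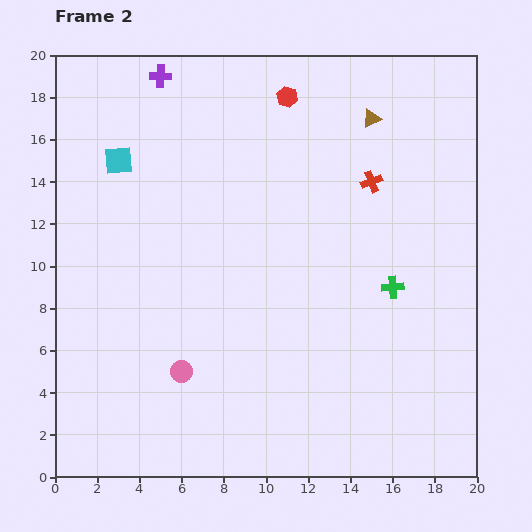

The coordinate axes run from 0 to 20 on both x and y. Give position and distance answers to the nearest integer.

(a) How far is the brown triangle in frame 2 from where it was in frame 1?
7

The brown triangle moved from (8, 17) to (15, 17), a distance of √(7² + 0²) ≈ 7.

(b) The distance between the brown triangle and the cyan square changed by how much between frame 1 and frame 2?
+2

Distance in frame 1: 10. Distance in frame 2: 12.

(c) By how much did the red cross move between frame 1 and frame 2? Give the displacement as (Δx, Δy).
(-1, 0)

The red cross was at (16, 14) in frame 1 and (15, 14) in frame 2.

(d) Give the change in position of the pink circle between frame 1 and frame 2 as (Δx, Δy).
(0, -2)

The pink circle was at (6, 7) in frame 1 and (6, 5) in frame 2.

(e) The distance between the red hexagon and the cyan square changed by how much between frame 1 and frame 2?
-4

Distance in frame 1: 13. Distance in frame 2: 9.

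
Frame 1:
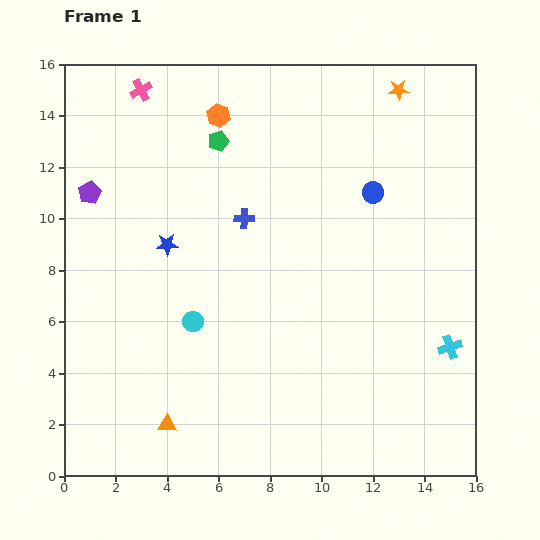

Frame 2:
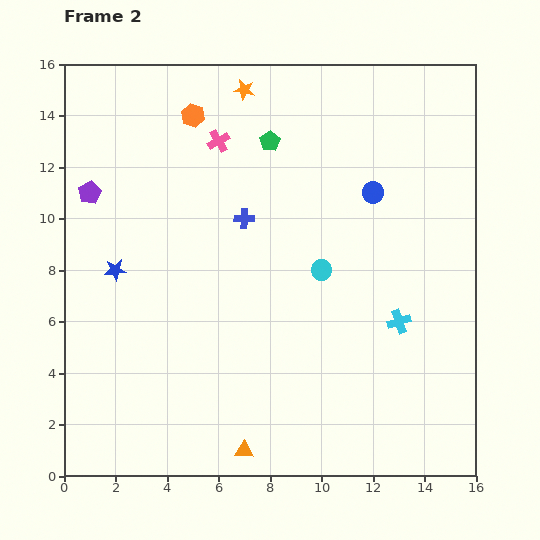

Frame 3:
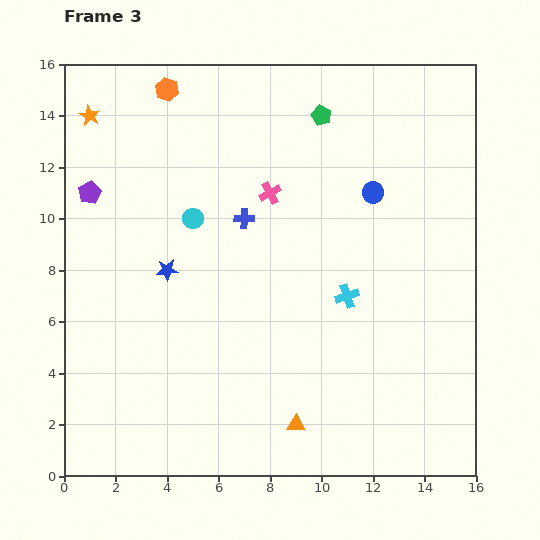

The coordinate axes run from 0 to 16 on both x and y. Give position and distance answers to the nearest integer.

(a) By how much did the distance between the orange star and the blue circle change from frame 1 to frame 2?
+2

Distance in frame 1: 4. Distance in frame 2: 6.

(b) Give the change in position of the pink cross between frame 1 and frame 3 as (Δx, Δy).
(5, -4)

The pink cross was at (3, 15) in frame 1 and (8, 11) in frame 3.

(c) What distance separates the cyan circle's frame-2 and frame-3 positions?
5

The cyan circle moved from (10, 8) to (5, 10), a distance of √(5² + 2²) ≈ 5.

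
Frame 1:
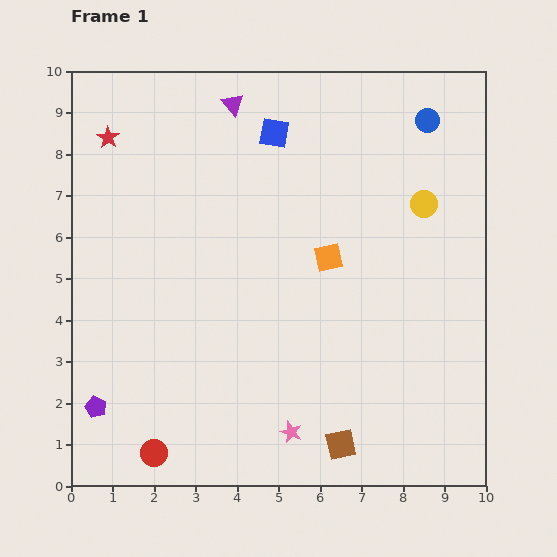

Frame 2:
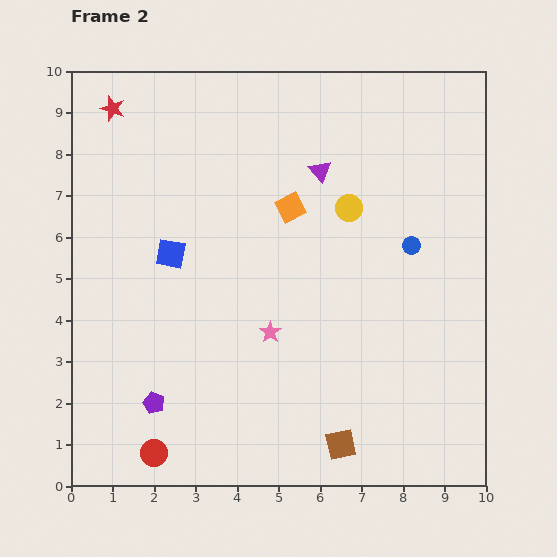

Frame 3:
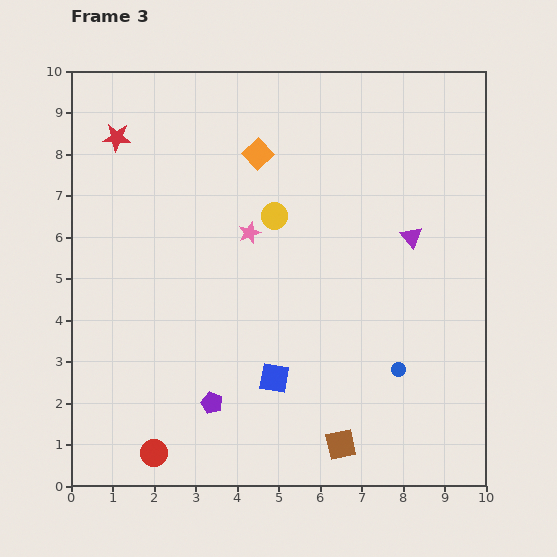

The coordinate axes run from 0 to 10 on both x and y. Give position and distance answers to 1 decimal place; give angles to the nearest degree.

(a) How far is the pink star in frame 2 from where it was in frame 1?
2.5

The pink star moved from (5.3, 1.3) to (4.8, 3.7), a distance of √(0.5² + 2.4²) ≈ 2.5.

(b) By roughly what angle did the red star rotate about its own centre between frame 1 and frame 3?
30° counter-clockwise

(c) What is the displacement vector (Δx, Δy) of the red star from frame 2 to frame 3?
(0.1, -0.7)

The red star was at (1.0, 9.1) in frame 2 and (1.1, 8.4) in frame 3.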